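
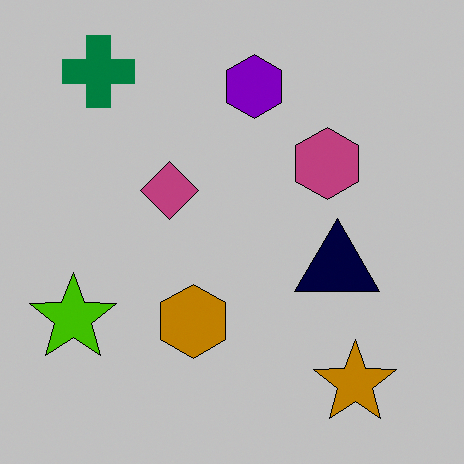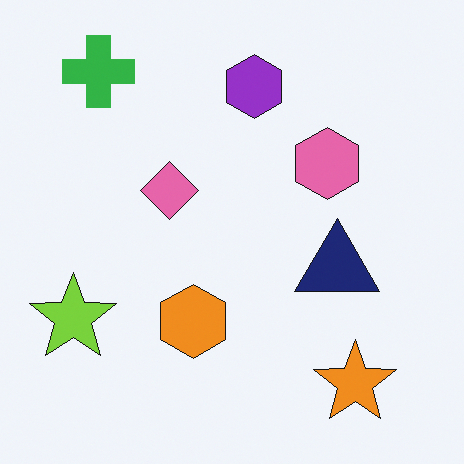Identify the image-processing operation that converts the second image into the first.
Heavily posterized to just a handful of flat colors.

Each flat color has snapped to a coarser quantized level — most visibly, the near-white background has dropped to a flat grey.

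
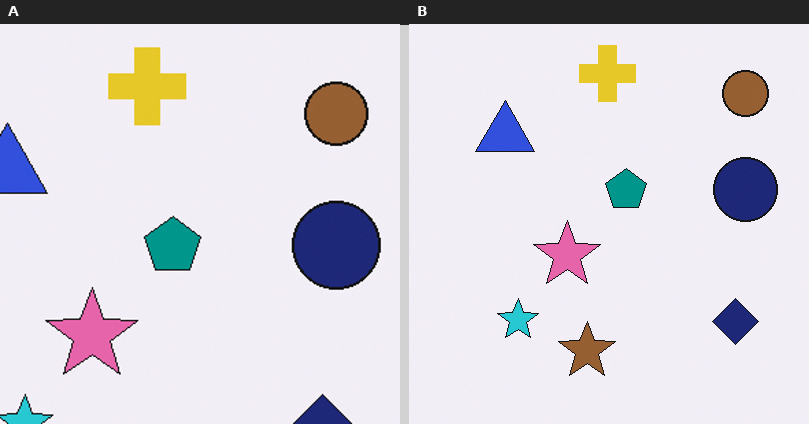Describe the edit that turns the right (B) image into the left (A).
The left (A) image is the right (B) cropped to a modestly smaller region and rescaled.

The visible shapes are larger and the field of view is narrower; shapes near the original edges may be partly or wholly outside the frame — a crop-and-rescale.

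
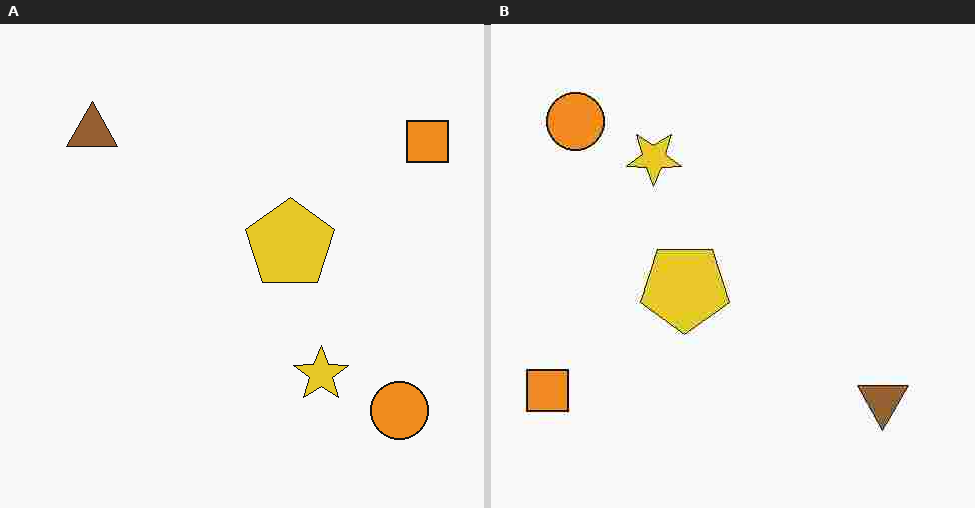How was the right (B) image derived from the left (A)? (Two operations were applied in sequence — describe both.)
The transformation is: rotated 180°, then degraded with heavy JPEG compression.

The orange square sits in the top-right of the left (A) image and the bottom-left of the right (B) — consistent with a whole-image 180° rotation. Blocky 8×8 compression artifacts appear around shape edges and the flat background shows ringing — characteristic JPEG degradation.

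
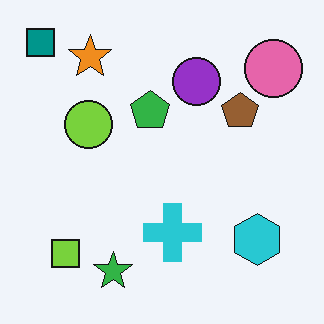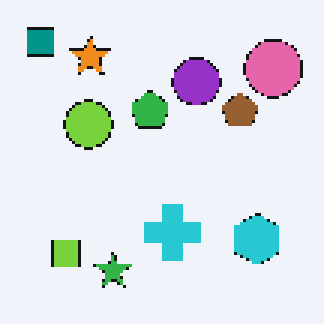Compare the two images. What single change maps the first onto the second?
Lightly pixelated (a mild mosaic effect).

Shapes are reduced to large square blocks; fine edges and outlines are lost — a downscale-then-upscale (mosaic) effect.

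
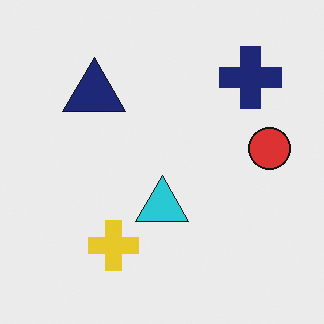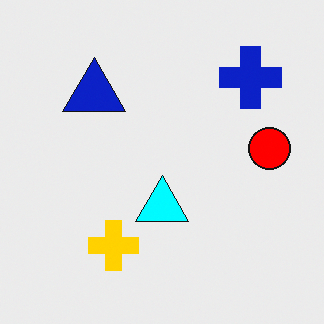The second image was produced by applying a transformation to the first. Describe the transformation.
The second image is the first made much more vivid (saturation change).

All colors are more vivid — a global saturation change.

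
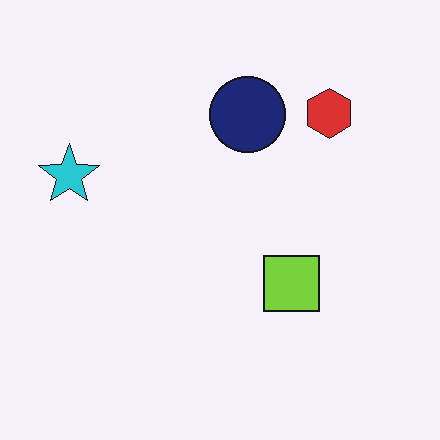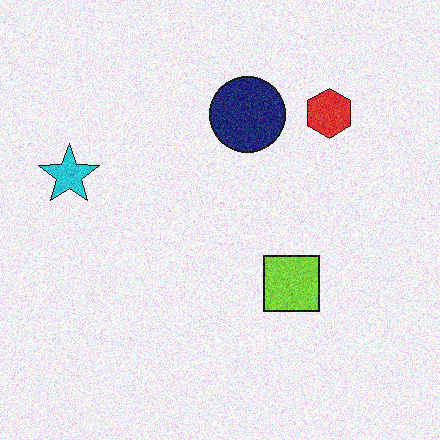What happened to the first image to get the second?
The image was degraded with visible gaussian noise.

Random speckle covers the whole image, including the flat background.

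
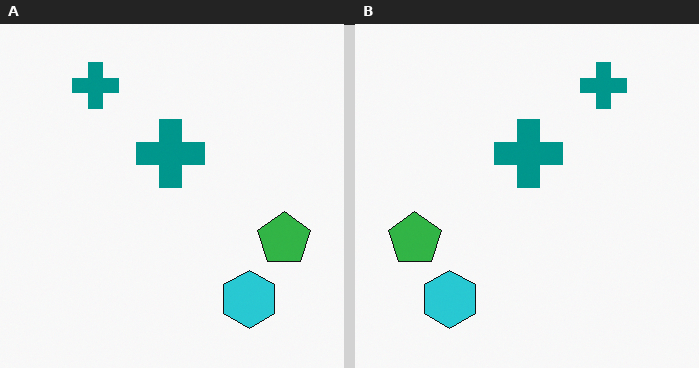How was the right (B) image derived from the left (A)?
Flipped horizontally (left ↔ right).

The green pentagon is in the right of the left (A) image and the left of the right (B) — shapes on opposite sides of the vertical midline have swapped in a mirror flip.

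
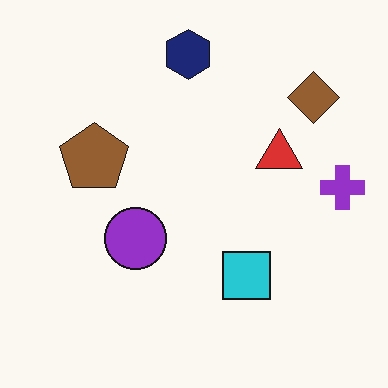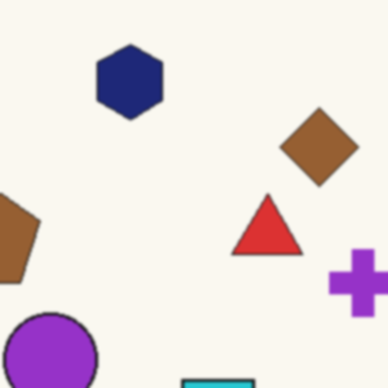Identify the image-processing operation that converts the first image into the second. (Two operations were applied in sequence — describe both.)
It was cropped to a modestly smaller region and rescaled, then lightly blurred.

The visible shapes are larger and the field of view is narrower; shapes near the original edges may be partly or wholly outside the frame — a crop-and-rescale. Shape edges and outlines are uniformly softened across the whole image.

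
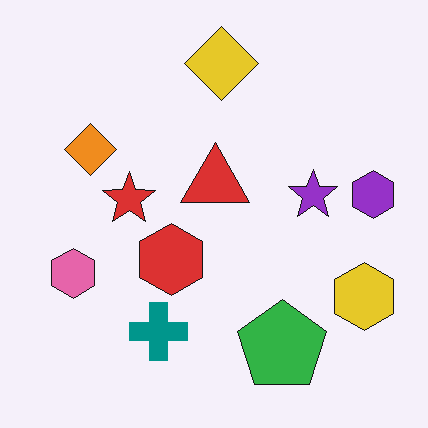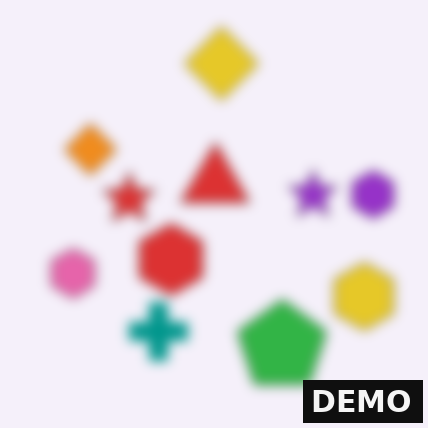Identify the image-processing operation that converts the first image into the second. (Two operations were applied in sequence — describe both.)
The transformation is: strongly gaussian-blurred, then watermarked with the text "DEMO" in the lower-right corner.

Shape edges and outlines are uniformly softened across the whole image. A dark label reading "DEMO" appears in the lower-right corner.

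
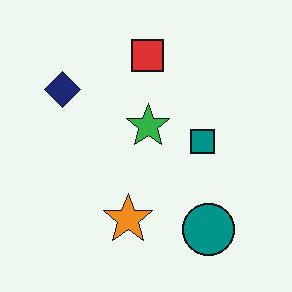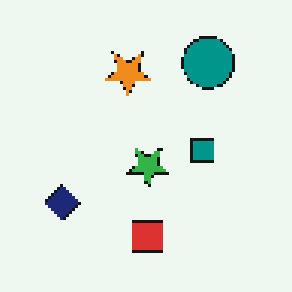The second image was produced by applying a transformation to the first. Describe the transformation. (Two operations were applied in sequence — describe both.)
The transformation is: flipped vertically (top ↔ bottom), then lightly pixelated (a mild mosaic effect).

The red square is in the top of the first image and the bottom of the second — shapes on opposite sides of the horizontal midline have swapped in a mirror flip. Shapes are reduced to large square blocks; fine edges and outlines are lost — a downscale-then-upscale (mosaic) effect.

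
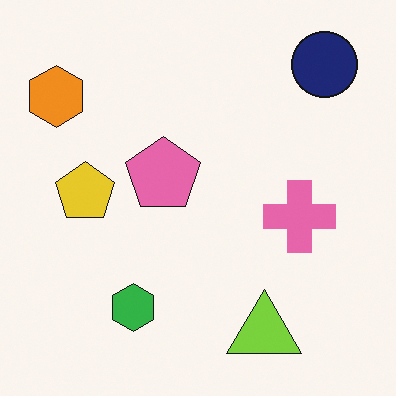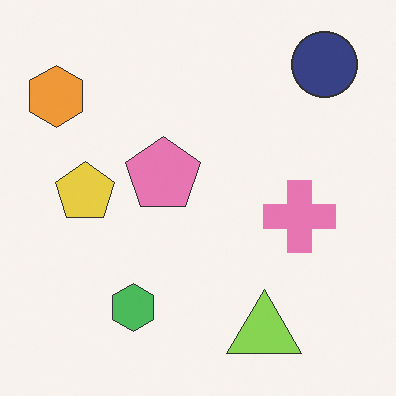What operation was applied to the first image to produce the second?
The image was given slightly reduced contrast.

Tones are pushed toward mid-grey across the whole image — a global contrast change.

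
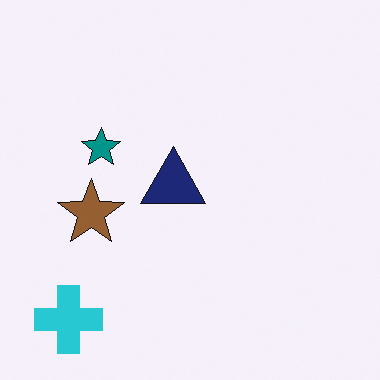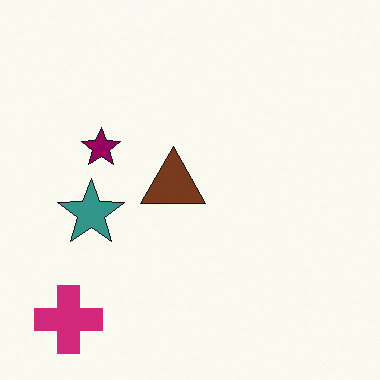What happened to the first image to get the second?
Hue-shifted noticeably.

Every shape's color has rotated by the same amount around the hue wheel — a uniform hue shift.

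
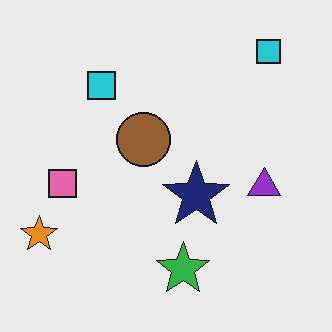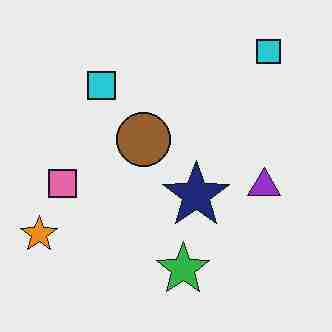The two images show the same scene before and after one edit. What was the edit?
Heavily JPEG-compressed with obvious blocking artifacts.

Blocky 8×8 compression artifacts appear around shape edges and the flat background shows ringing — characteristic JPEG degradation.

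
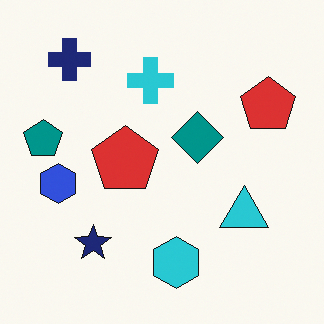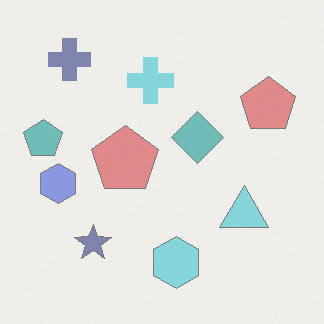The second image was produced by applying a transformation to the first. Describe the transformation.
This is the original image washed out (contrast reduced).

Tones are pushed toward mid-grey across the whole image — a global contrast change.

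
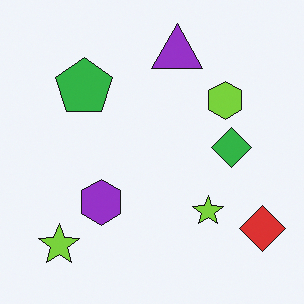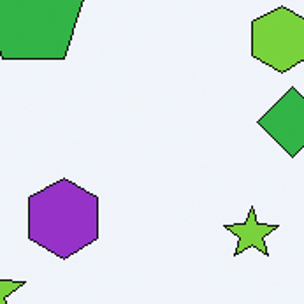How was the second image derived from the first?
Cropped tightly and scaled back up.

The visible shapes are larger and the field of view is narrower; shapes near the original edges may be partly or wholly outside the frame — a crop-and-rescale.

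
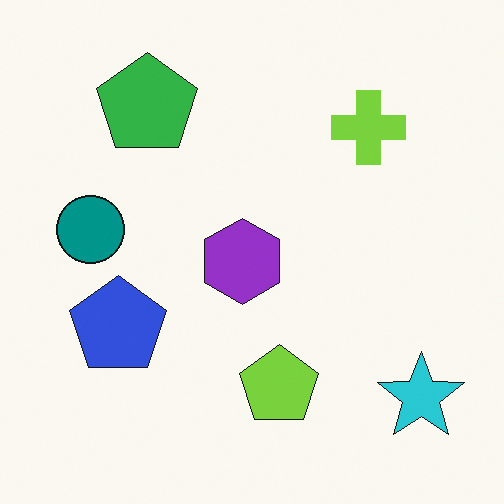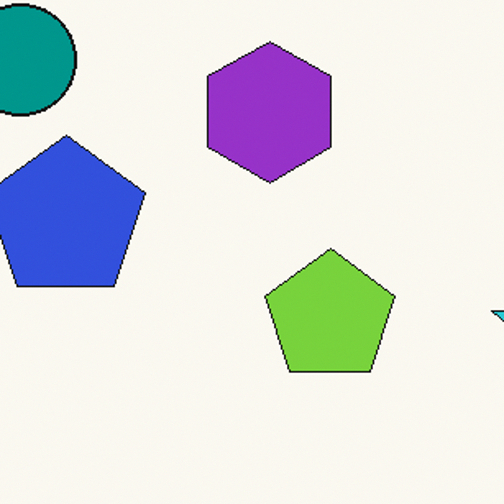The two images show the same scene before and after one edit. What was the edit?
It was cropped to a noticeably smaller region and rescaled.

The visible shapes are larger and the field of view is narrower; shapes near the original edges may be partly or wholly outside the frame — a crop-and-rescale.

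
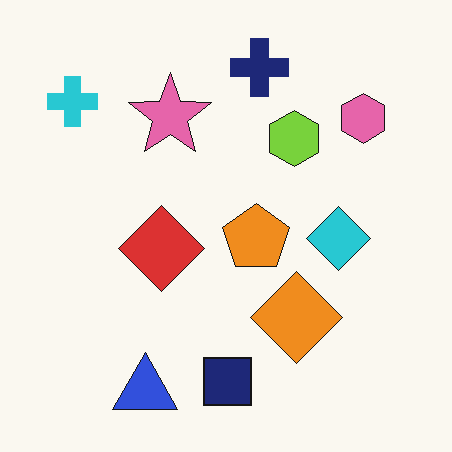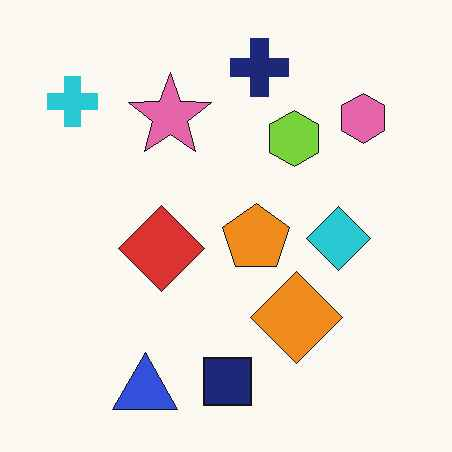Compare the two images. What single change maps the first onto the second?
The second image is the first given moderate JPEG compression.

Blocky 8×8 compression artifacts appear around shape edges and the flat background shows ringing — characteristic JPEG degradation.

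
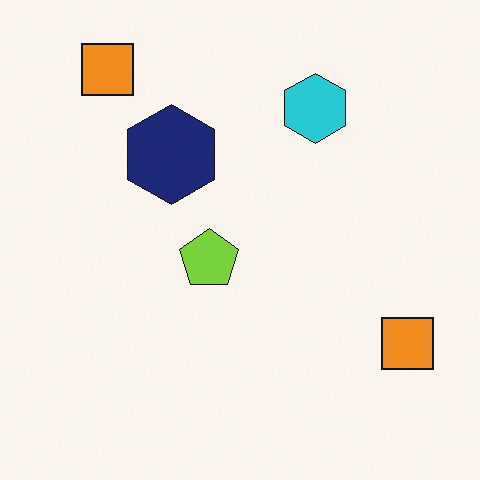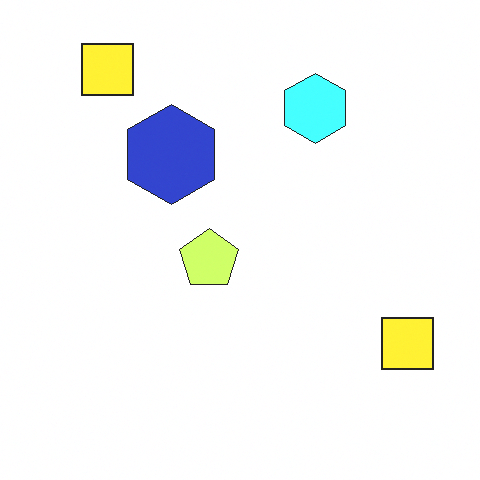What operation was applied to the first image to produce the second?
The second image is the first brightened a lot.

Every pixel — background and shapes alike — is uniformly brightened.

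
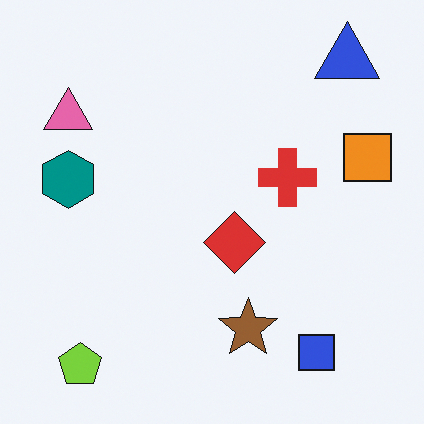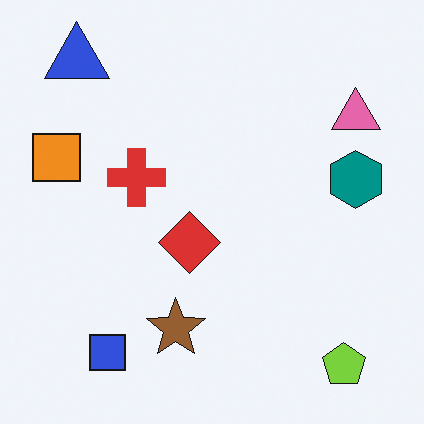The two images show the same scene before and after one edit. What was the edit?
This is the original image flipped horizontally (left ↔ right).

The orange square is in the right of the first image and the left of the second — shapes on opposite sides of the vertical midline have swapped in a mirror flip.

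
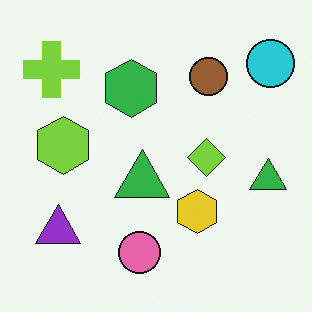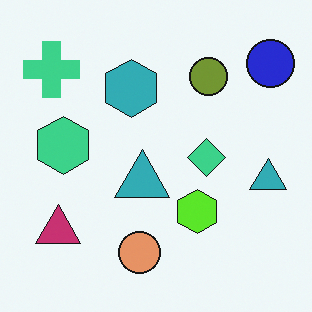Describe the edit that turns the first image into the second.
The transformation is: hue-shifted slightly.

Every shape's color has rotated by the same amount around the hue wheel — a uniform hue shift.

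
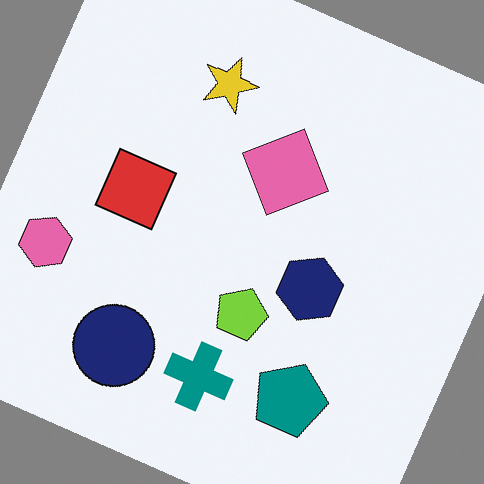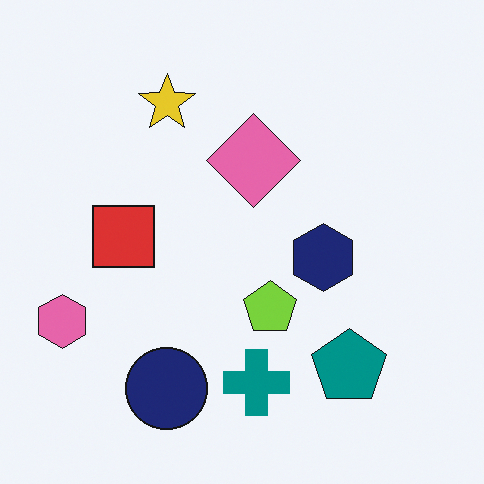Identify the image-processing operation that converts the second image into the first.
This is the original image rotated clockwise by a moderate amount.

Every shape is tilted by the same angle and the image corners show triangular fill wedges — a whole-image rotation by a non-right angle.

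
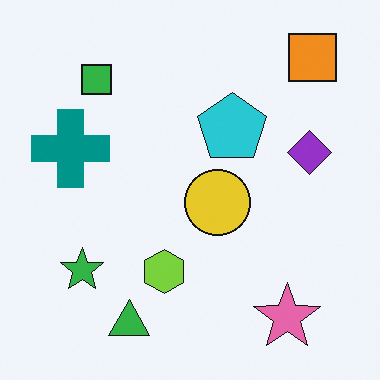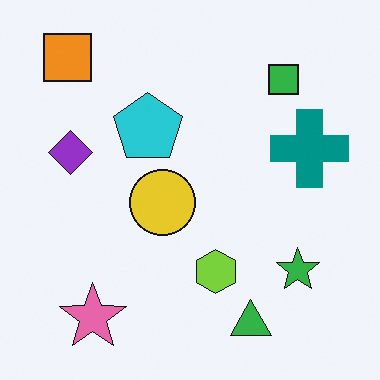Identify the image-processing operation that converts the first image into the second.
It was flipped horizontally (left ↔ right).

The orange square is in the top-right of the first image and the top-left of the second — shapes on opposite sides of the vertical midline have swapped in a mirror flip.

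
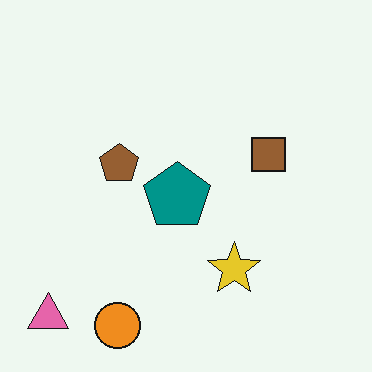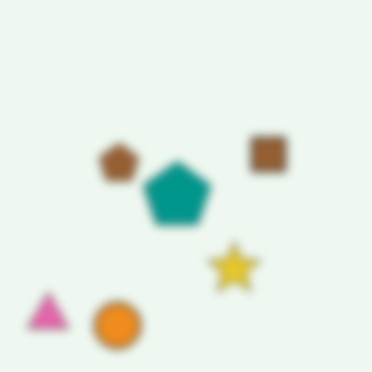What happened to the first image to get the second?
Moderately blurred.

Shape edges and outlines are uniformly softened across the whole image.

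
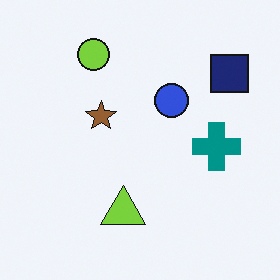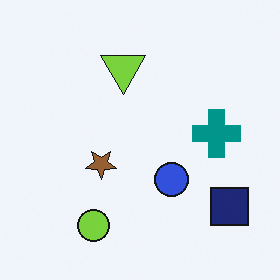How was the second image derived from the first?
The image was flipped vertically (top ↔ bottom).

The lime circle is in the top-left of the first image and the bottom-left of the second — shapes on opposite sides of the horizontal midline have swapped in a mirror flip.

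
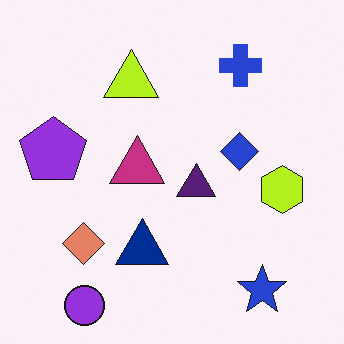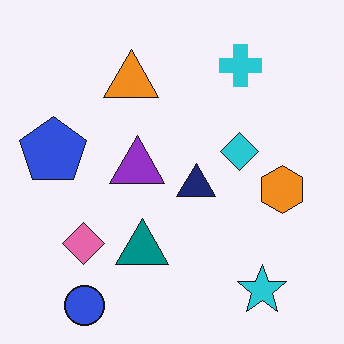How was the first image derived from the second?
This is the original image hue-shifted by a small amount.

Every shape's color has rotated by the same amount around the hue wheel — a uniform hue shift.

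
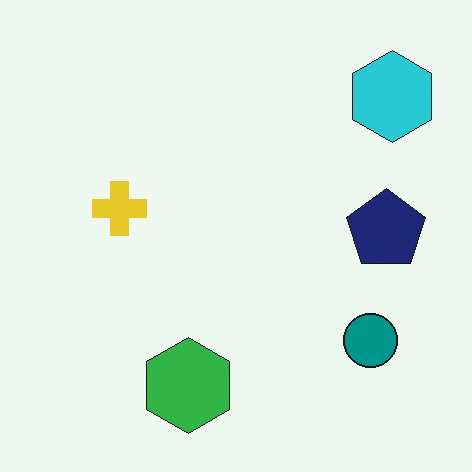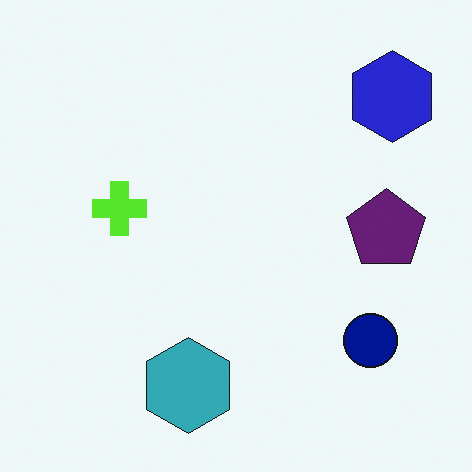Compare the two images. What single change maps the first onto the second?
It was hue-shifted by a small amount.

Every shape's color has rotated by the same amount around the hue wheel — a uniform hue shift.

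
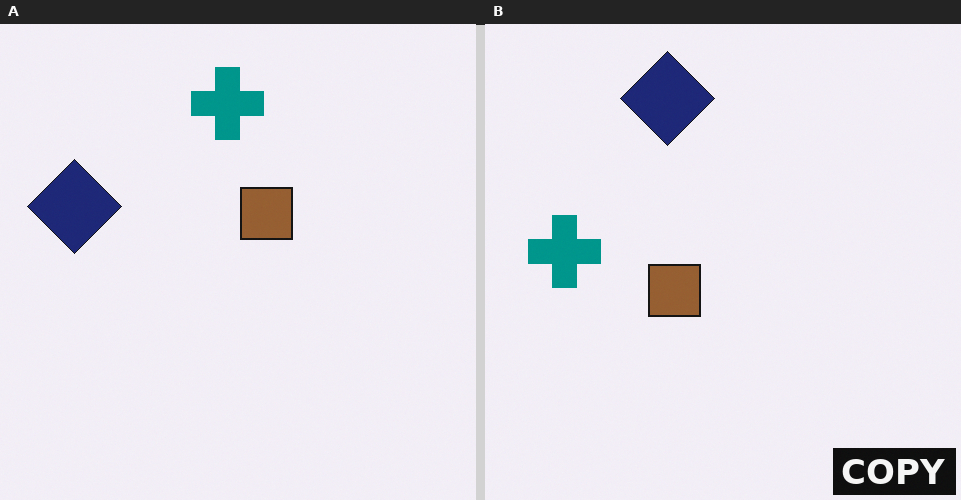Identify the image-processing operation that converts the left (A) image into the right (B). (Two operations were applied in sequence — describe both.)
This is the original image transposed (reflected across the top-left ↔ bottom-right diagonal), then watermarked with the text "COPY" in the lower-right corner.

Shapes have swapped their row and column positions — what was in the top-right is now in the bottom-left — a diagonal reflection. A dark label reading "COPY" appears in the lower-right corner.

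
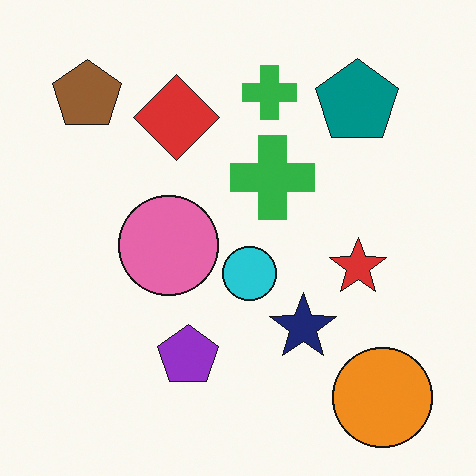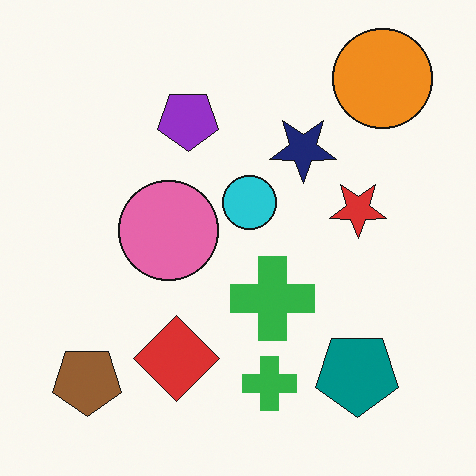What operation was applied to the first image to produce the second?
The second image is the first flipped vertically (top ↔ bottom).

The orange circle is in the bottom-right of the first image and the top-right of the second — shapes on opposite sides of the horizontal midline have swapped in a mirror flip.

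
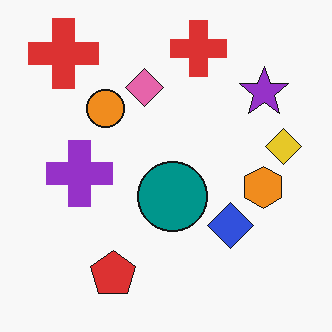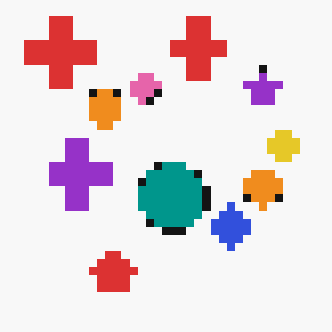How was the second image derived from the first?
This is the original image moderately pixelated.

Shapes are reduced to large square blocks; fine edges and outlines are lost — a downscale-then-upscale (mosaic) effect.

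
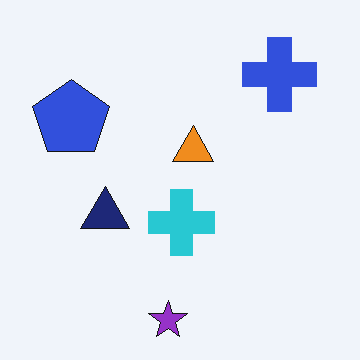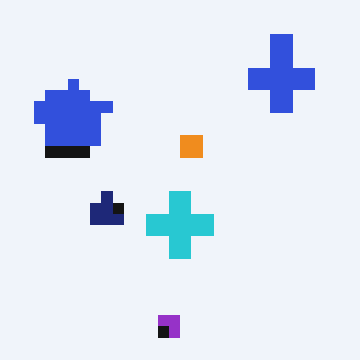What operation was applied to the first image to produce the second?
The image was heavily pixelated into large blocks.

Shapes are reduced to large square blocks; fine edges and outlines are lost — a downscale-then-upscale (mosaic) effect.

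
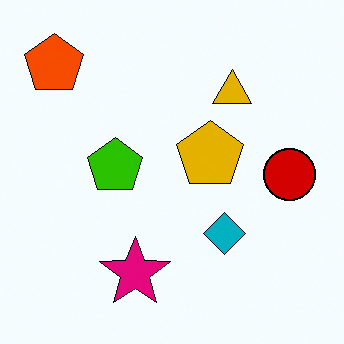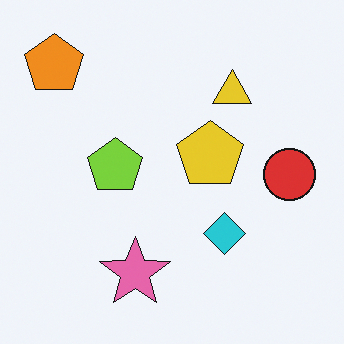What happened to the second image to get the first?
It was boosted in contrast.

Tones are pushed away from mid-grey across the whole image — a global contrast change.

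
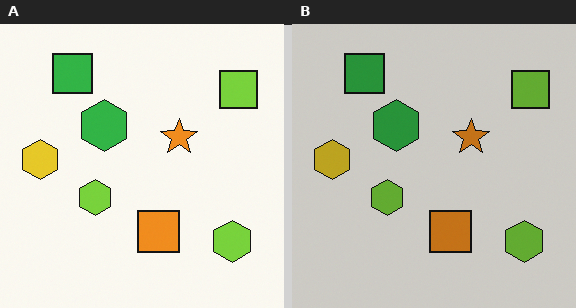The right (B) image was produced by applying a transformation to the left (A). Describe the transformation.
The right (B) image is the left (A) slightly darkened.

Every pixel — background and shapes alike — is uniformly darkened.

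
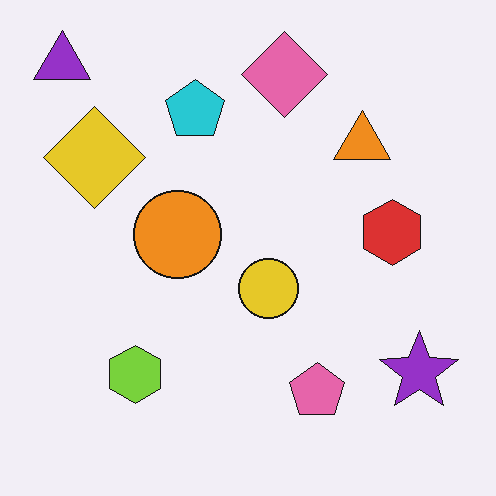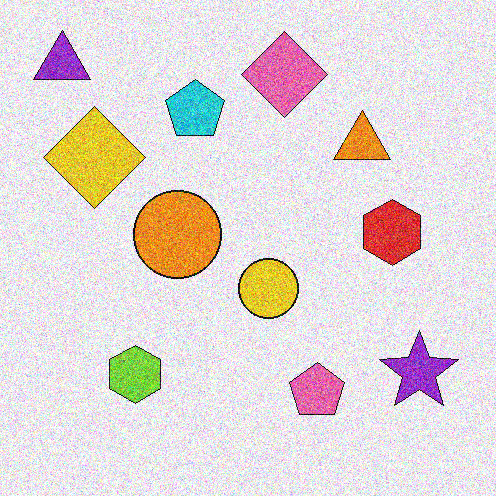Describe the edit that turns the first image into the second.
This is the original image degraded with a thick layer of grain.

Random speckle covers the whole image, including the flat background.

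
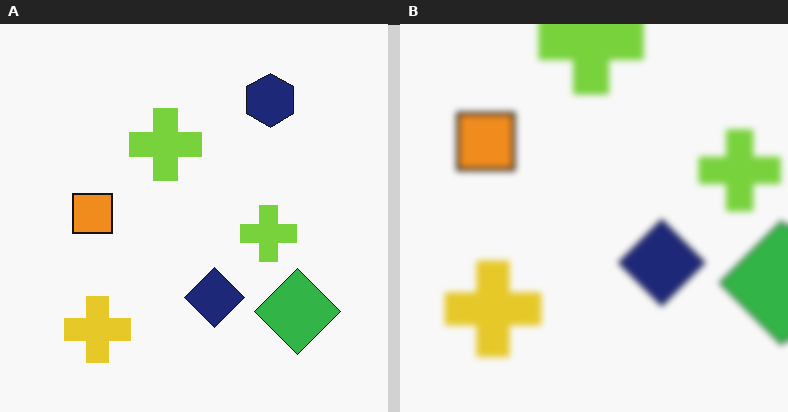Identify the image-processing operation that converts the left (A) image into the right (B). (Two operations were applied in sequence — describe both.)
Cropped to a modestly smaller region and rescaled, then noticeably gaussian-blurred.

The visible shapes are larger and the field of view is narrower; shapes near the original edges may be partly or wholly outside the frame — a crop-and-rescale. Shape edges and outlines are uniformly softened across the whole image.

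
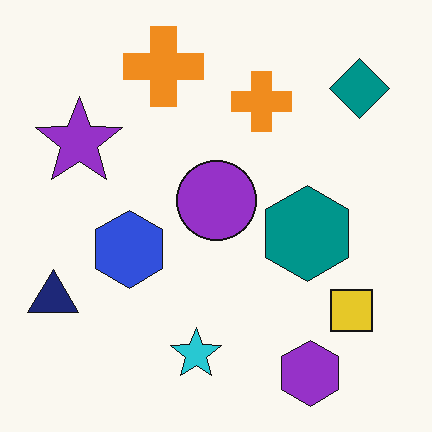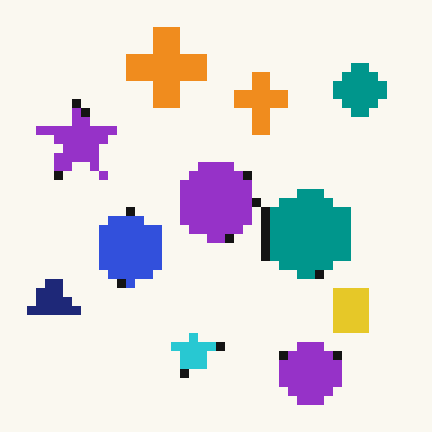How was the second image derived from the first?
The second image is the first heavily pixelated into large blocks.

Shapes are reduced to large square blocks; fine edges and outlines are lost — a downscale-then-upscale (mosaic) effect.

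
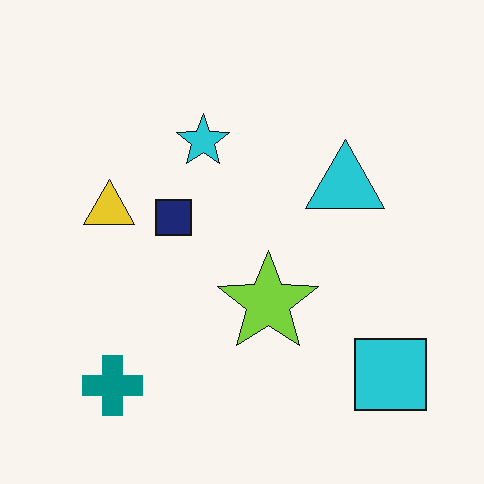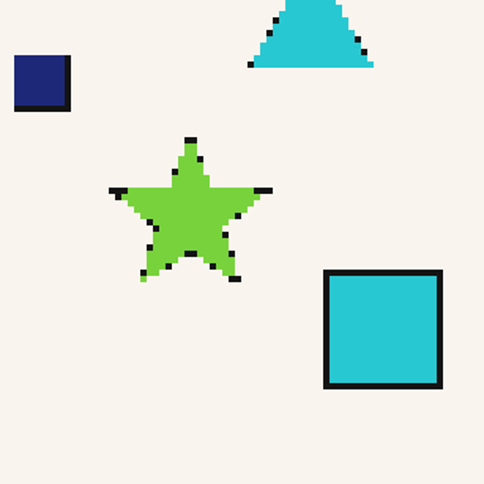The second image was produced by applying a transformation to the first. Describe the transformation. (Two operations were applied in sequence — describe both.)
The image was mildly pixelated, then cropped slightly and scaled back up.

Shapes are reduced to large square blocks; fine edges and outlines are lost — a downscale-then-upscale (mosaic) effect. The visible shapes are larger and the field of view is narrower; shapes near the original edges may be partly or wholly outside the frame — a crop-and-rescale.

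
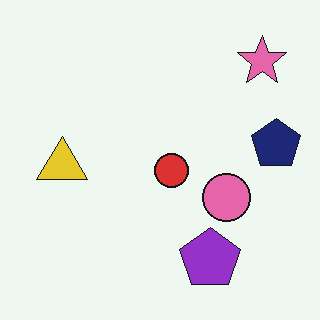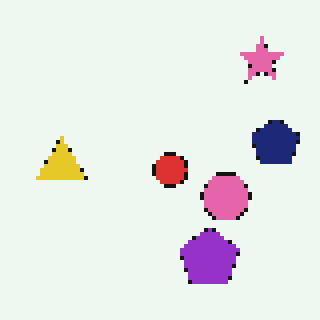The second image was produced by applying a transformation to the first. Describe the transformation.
The second image is the first mildly pixelated.

Shapes are reduced to large square blocks; fine edges and outlines are lost — a downscale-then-upscale (mosaic) effect.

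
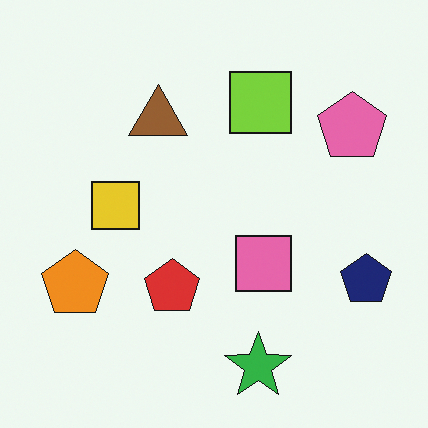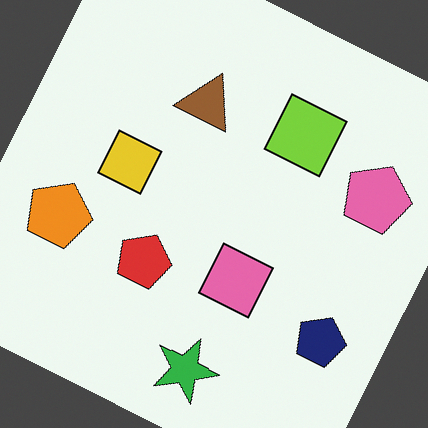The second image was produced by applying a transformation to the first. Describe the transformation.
The second image is the first rotated clockwise by a moderate amount.

Every shape is tilted by the same angle and the image corners show triangular fill wedges — a whole-image rotation by a non-right angle.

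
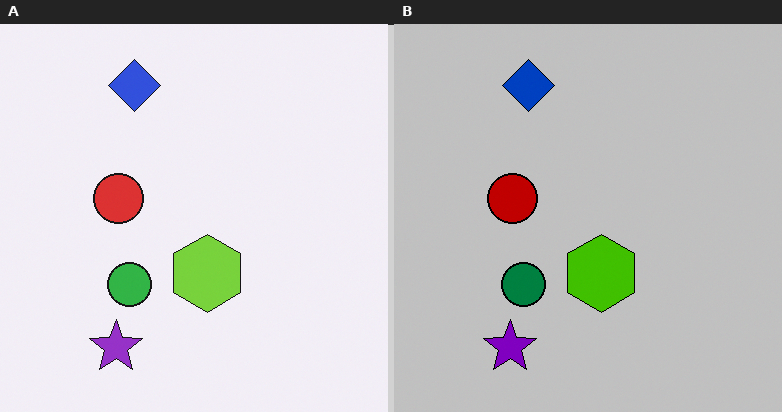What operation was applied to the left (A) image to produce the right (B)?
The image was heavily posterized to just a handful of flat colors.

Each flat color has snapped to a coarser quantized level — most visibly, the near-white background has dropped to a flat grey.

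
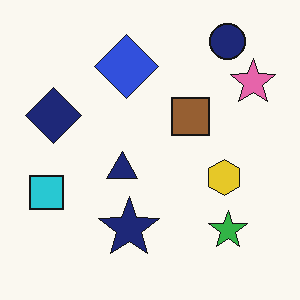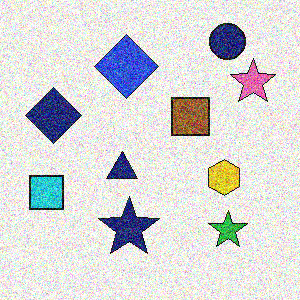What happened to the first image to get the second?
This is the original image degraded with a thick layer of grain.

Random speckle covers the whole image, including the flat background.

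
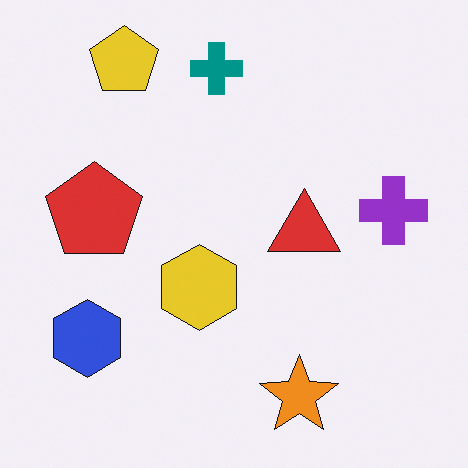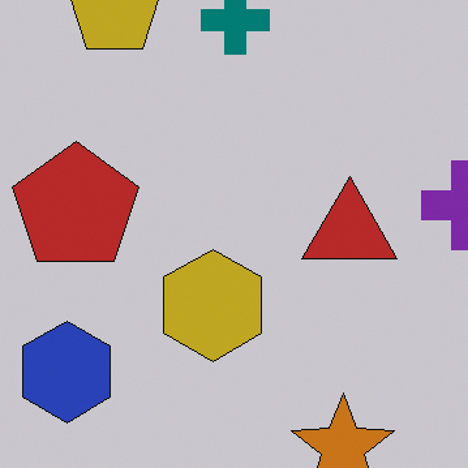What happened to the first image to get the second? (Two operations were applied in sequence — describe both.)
The transformation is: cropped slightly and scaled back up, then darkened a little.

The visible shapes are larger and the field of view is narrower; shapes near the original edges may be partly or wholly outside the frame — a crop-and-rescale. Every pixel — background and shapes alike — is uniformly darkened.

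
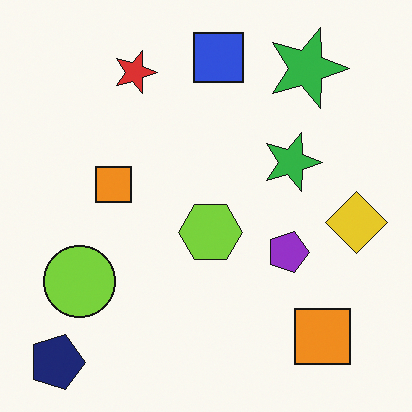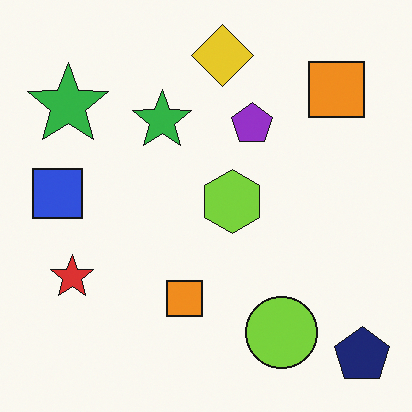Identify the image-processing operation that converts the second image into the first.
This is the original image rotated 90° clockwise.

The navy pentagon sits in the bottom-right of the second image and the bottom-left of the first — consistent with a whole-image 90° clockwise rotation.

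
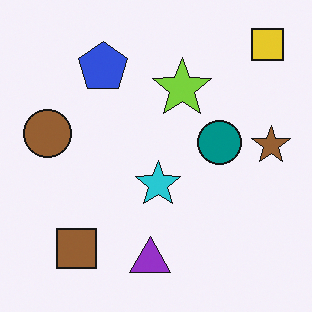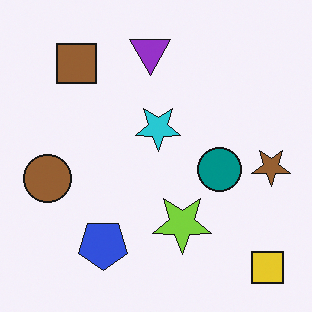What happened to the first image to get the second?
The transformation is: flipped vertically (top ↔ bottom).

The yellow square is in the top-right of the first image and the bottom-right of the second — shapes on opposite sides of the horizontal midline have swapped in a mirror flip.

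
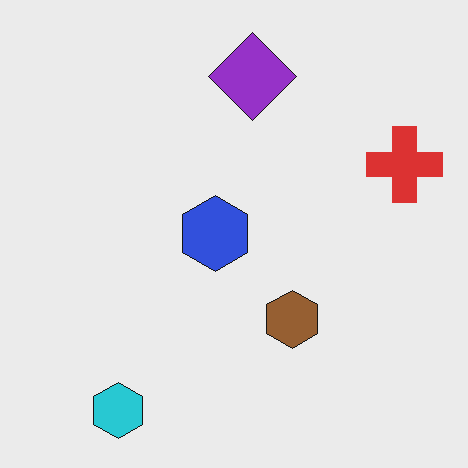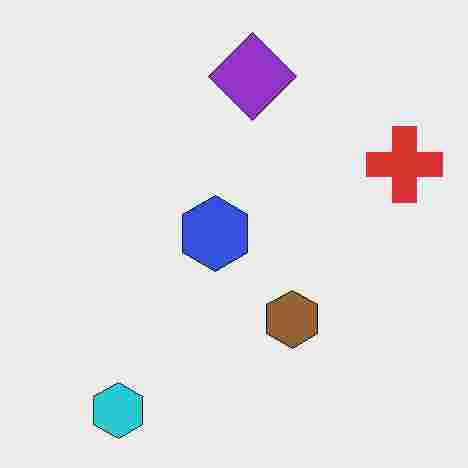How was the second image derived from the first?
It was heavily JPEG-compressed with obvious blocking artifacts.

Blocky 8×8 compression artifacts appear around shape edges and the flat background shows ringing — characteristic JPEG degradation.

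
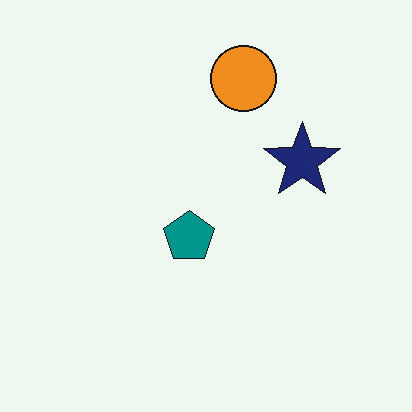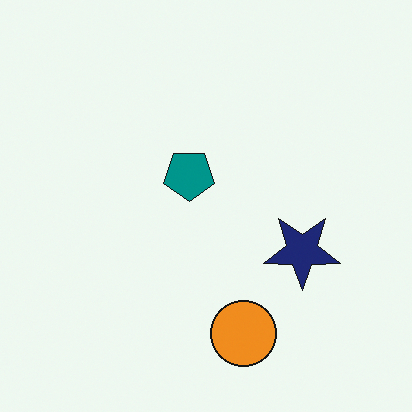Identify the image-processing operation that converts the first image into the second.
This is the original image flipped vertically (top ↔ bottom).

The orange circle is in the top of the first image and the bottom of the second — shapes on opposite sides of the horizontal midline have swapped in a mirror flip.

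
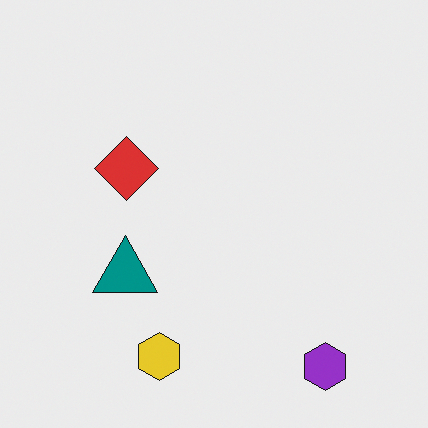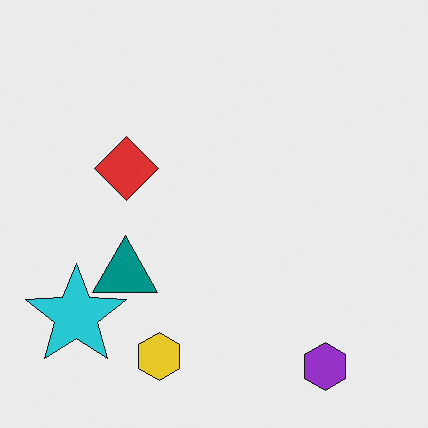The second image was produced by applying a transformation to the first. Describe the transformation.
The transformation is: overlaid with an additional cyan star.

A cyan star appears in the second image that is absent from the first.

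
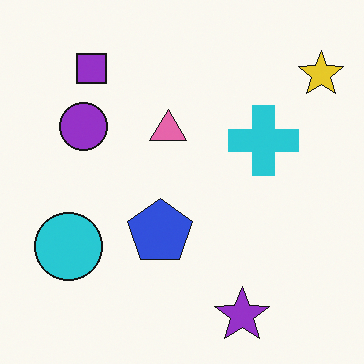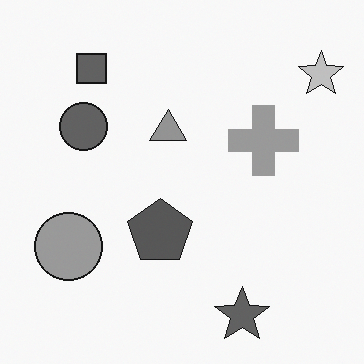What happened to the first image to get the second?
The second image is the first converted to grayscale.

All color is removed — every shape is now a shade of grey.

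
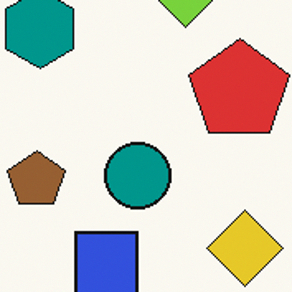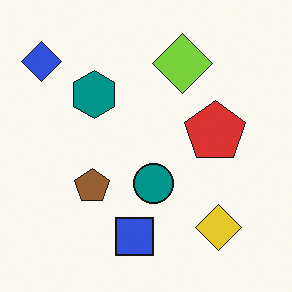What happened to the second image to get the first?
This is the original image cropped to a noticeably smaller region and rescaled.

The visible shapes are larger and the field of view is narrower; shapes near the original edges may be partly or wholly outside the frame — a crop-and-rescale.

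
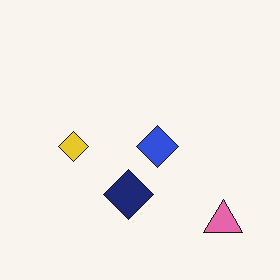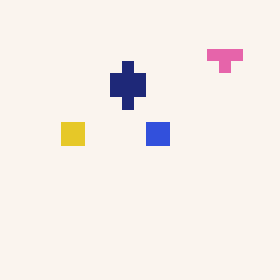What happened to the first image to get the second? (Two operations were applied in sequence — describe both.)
The second image is the first flipped vertically (top ↔ bottom), then coarsely pixelated.

The pink triangle is in the bottom-right of the first image and the top-right of the second — shapes on opposite sides of the horizontal midline have swapped in a mirror flip. Shapes are reduced to large square blocks; fine edges and outlines are lost — a downscale-then-upscale (mosaic) effect.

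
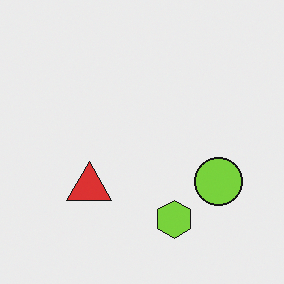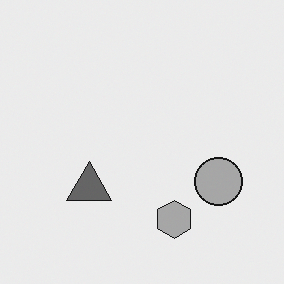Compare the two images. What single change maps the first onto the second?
This is the original image converted to grayscale.

All color is removed — every shape is now a shade of grey.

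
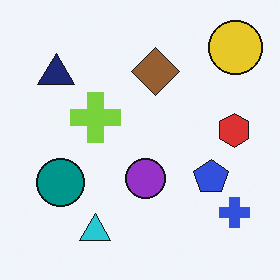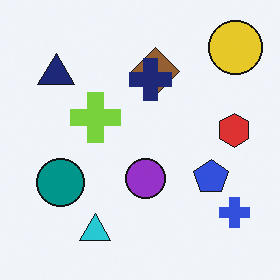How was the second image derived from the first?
It was overlaid with an additional navy cross.

A navy cross appears in the second image that is absent from the first.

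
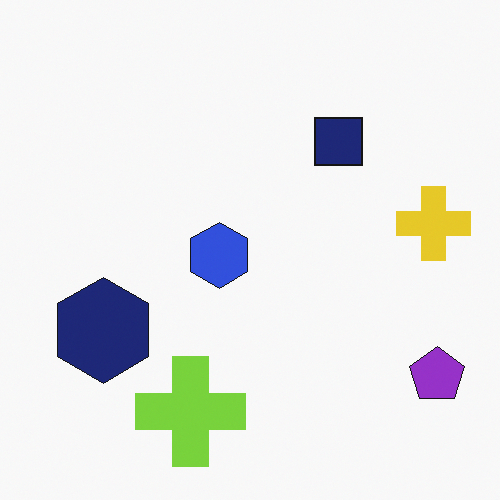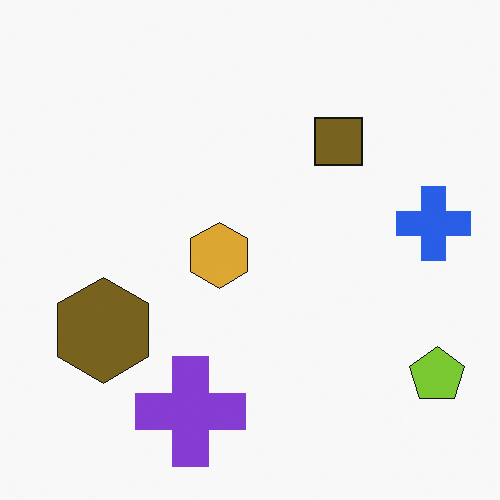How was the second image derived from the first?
This is the original image hue-shifted by a large amount.

Every shape's color has rotated by the same amount around the hue wheel — a uniform hue shift.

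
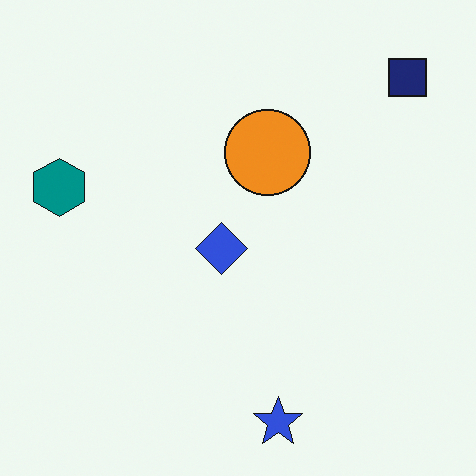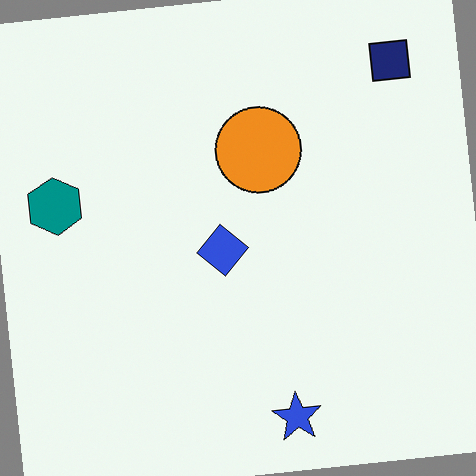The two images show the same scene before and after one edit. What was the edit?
The transformation is: rotated counter-clockwise by a small amount.

Every shape is tilted by the same angle and the image corners show triangular fill wedges — a whole-image rotation by a non-right angle.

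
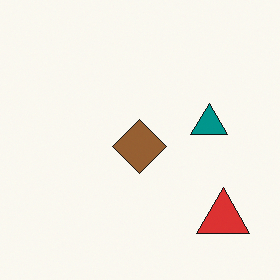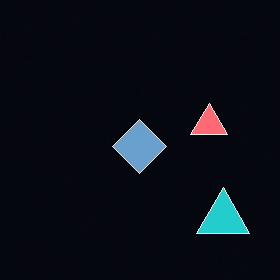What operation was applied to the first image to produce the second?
It was color-inverted (negative).

The light background has become dark and every shape's color is its complement — a photographic negative.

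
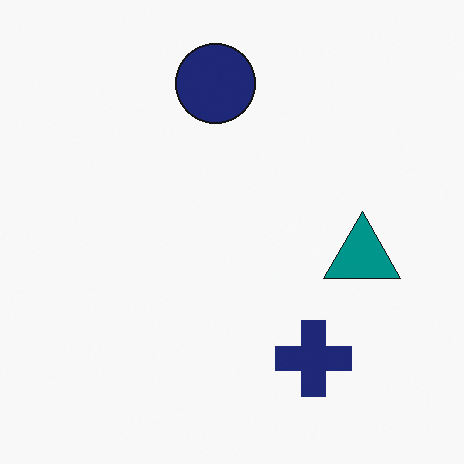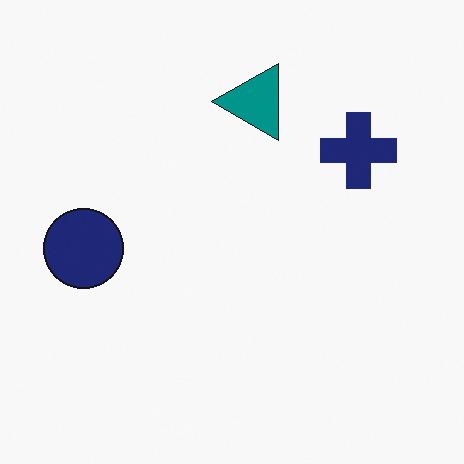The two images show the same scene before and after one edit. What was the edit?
Rotated 90° counter-clockwise.

The navy circle sits in the top of the first image and the left of the second — consistent with a whole-image 90° counter-clockwise rotation.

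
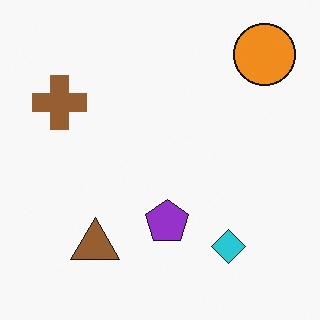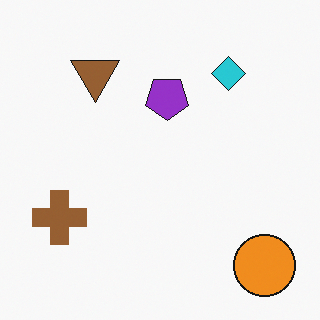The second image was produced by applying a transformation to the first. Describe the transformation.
The second image is the first flipped vertically (top ↔ bottom).

The orange circle is in the top-right of the first image and the bottom-right of the second — shapes on opposite sides of the horizontal midline have swapped in a mirror flip.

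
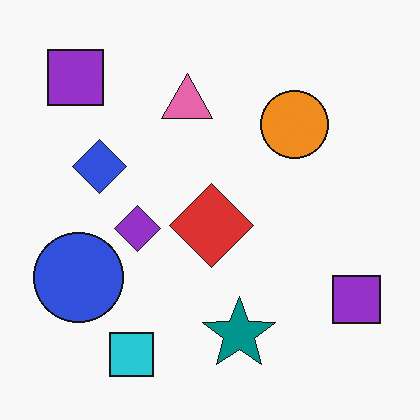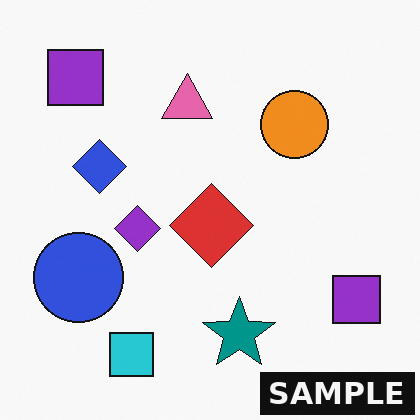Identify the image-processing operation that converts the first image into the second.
Watermarked with the text "SAMPLE" in the lower-right corner.

A dark label reading "SAMPLE" appears in the lower-right corner.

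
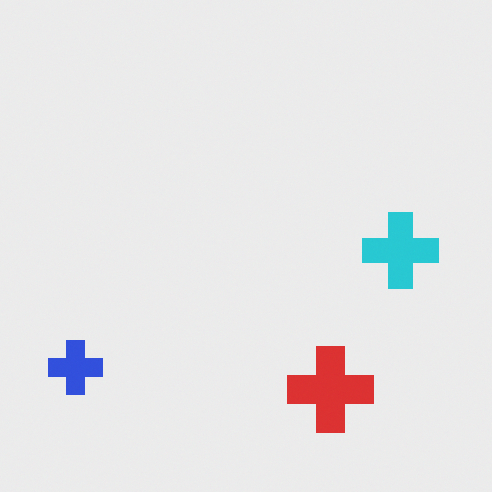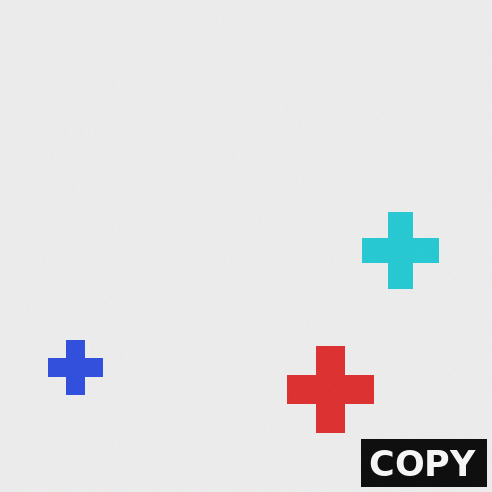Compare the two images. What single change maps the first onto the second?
It was watermarked with the text "COPY" in the lower-right corner.

A dark label reading "COPY" appears in the lower-right corner.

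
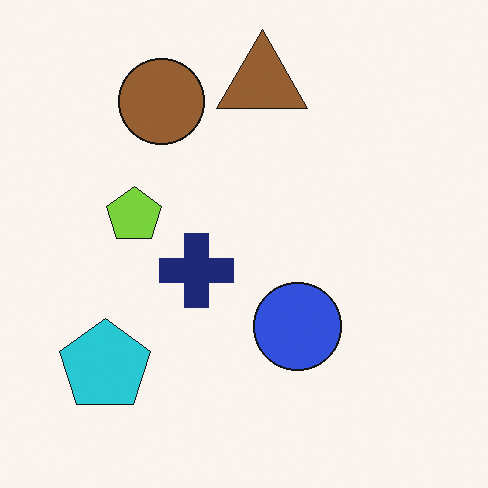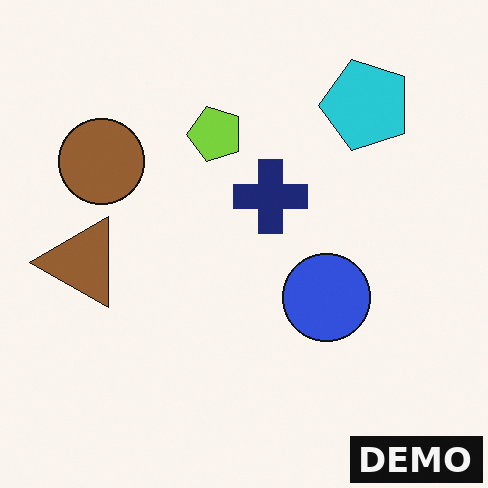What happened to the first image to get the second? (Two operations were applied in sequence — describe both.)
It was transposed (reflected across the top-left ↔ bottom-right diagonal), then watermarked with the text "DEMO" in the lower-right corner.

Shapes have swapped their row and column positions — what was in the top-right is now in the bottom-left — a diagonal reflection. A dark label reading "DEMO" appears in the lower-right corner.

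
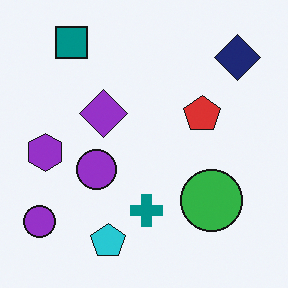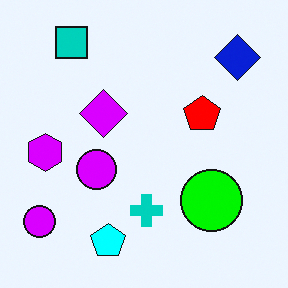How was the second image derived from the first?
The transformation is: heavily oversaturated.

All colors are more vivid — a global saturation change.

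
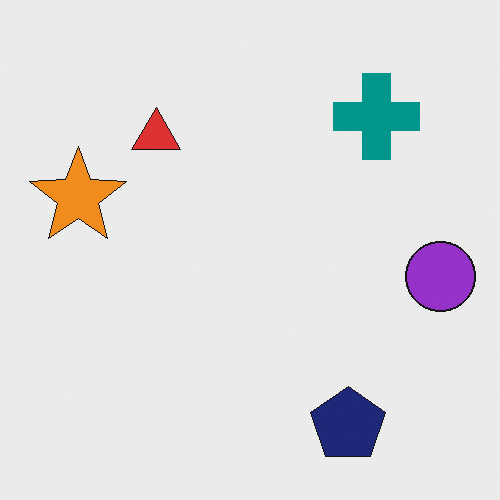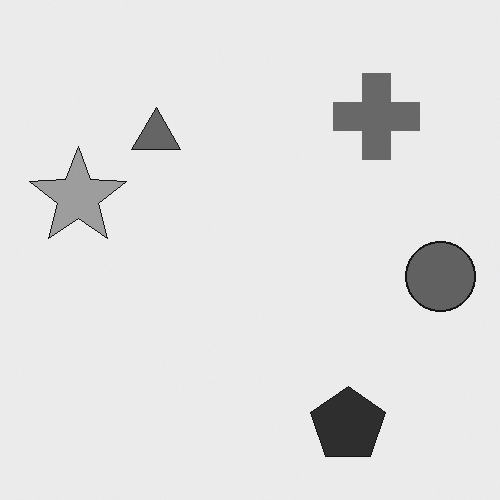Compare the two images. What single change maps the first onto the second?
It was converted to grayscale.

All color is removed — every shape is now a shade of grey.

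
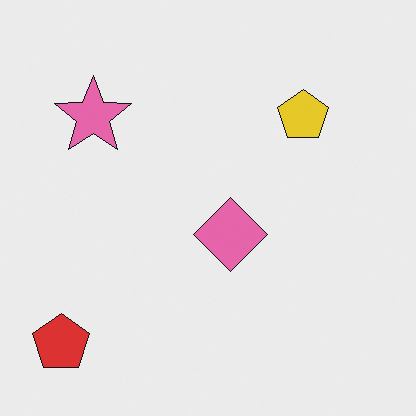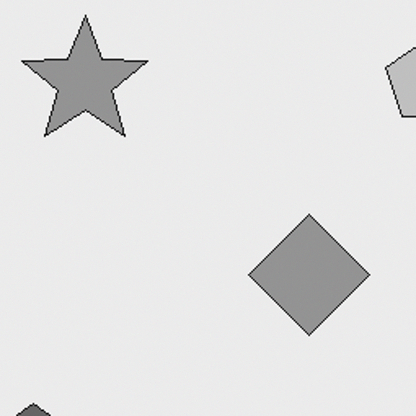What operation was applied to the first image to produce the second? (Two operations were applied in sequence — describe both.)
The transformation is: converted to grayscale, then cropped tightly and scaled back up.

All color is removed — every shape is now a shade of grey. The visible shapes are larger and the field of view is narrower; shapes near the original edges may be partly or wholly outside the frame — a crop-and-rescale.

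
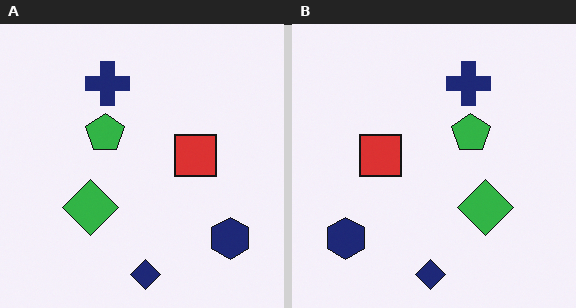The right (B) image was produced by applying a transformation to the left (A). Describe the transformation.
It was flipped horizontally (left ↔ right).

The navy hexagon is in the bottom-right of the left (A) image and the bottom-left of the right (B) — shapes on opposite sides of the vertical midline have swapped in a mirror flip.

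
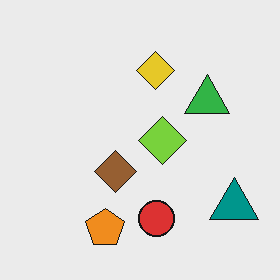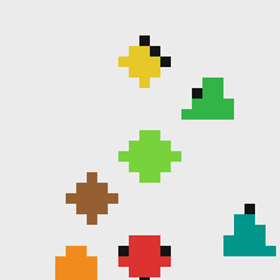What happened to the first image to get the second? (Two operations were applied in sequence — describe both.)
Moderately pixelated, then cropped slightly and scaled back up.

Shapes are reduced to large square blocks; fine edges and outlines are lost — a downscale-then-upscale (mosaic) effect. The visible shapes are larger and the field of view is narrower; shapes near the original edges may be partly or wholly outside the frame — a crop-and-rescale.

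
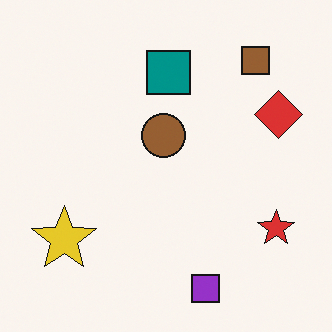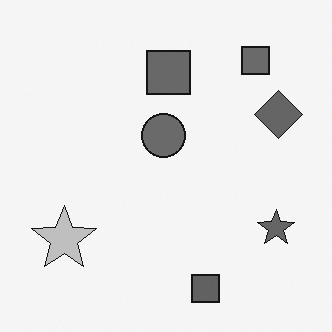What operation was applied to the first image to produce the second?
This is the original image converted to grayscale.

All color is removed — every shape is now a shade of grey.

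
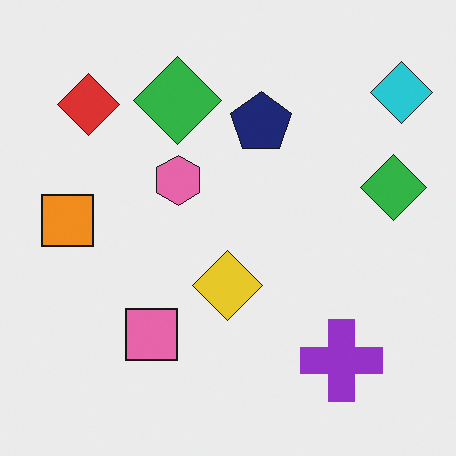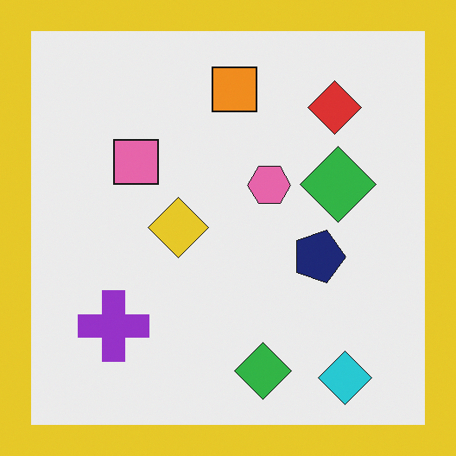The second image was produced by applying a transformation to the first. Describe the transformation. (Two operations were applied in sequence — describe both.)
This is the original image rotated 90° clockwise, then framed with a yellow border.

The cyan diamond sits in the top-right of the first image and the bottom-right of the second — consistent with a whole-image 90° clockwise rotation. A solid yellow frame runs around the edge of the second image, with the content slightly shrunk inside it.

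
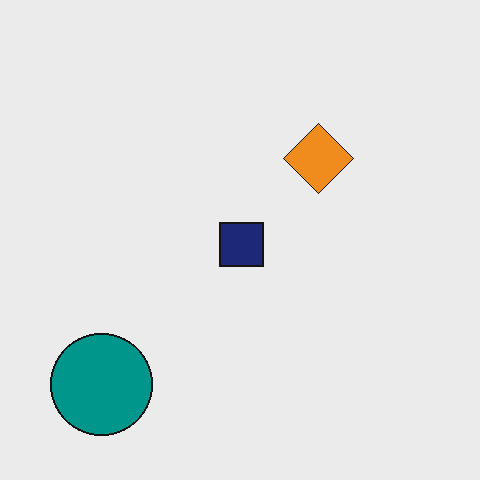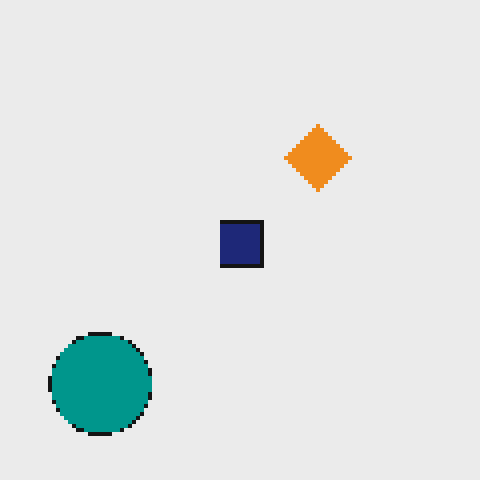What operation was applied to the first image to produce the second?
This is the original image lightly pixelated (a mild mosaic effect).

Shapes are reduced to large square blocks; fine edges and outlines are lost — a downscale-then-upscale (mosaic) effect.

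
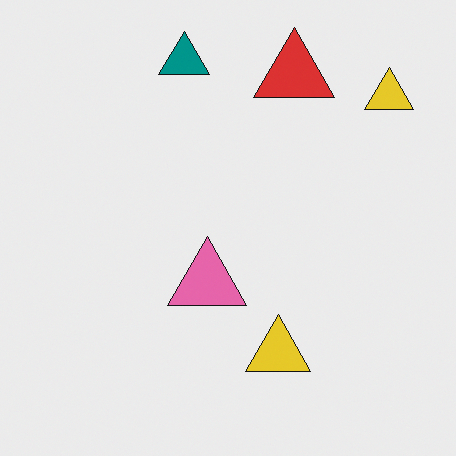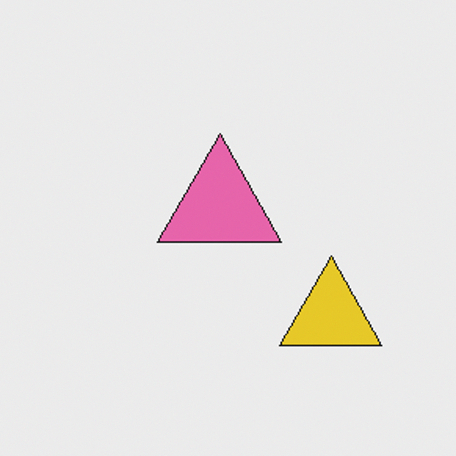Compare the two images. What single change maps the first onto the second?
Cropped slightly and scaled back up.

The visible shapes are larger and the field of view is narrower; shapes near the original edges may be partly or wholly outside the frame — a crop-and-rescale.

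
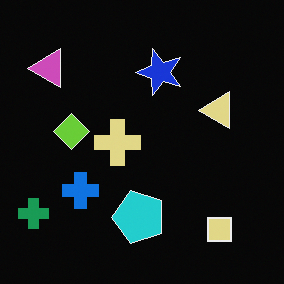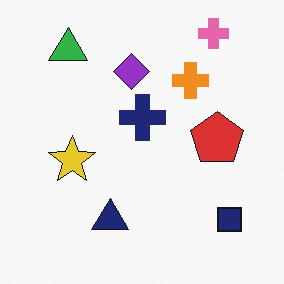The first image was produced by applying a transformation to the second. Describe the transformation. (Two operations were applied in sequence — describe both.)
The image was color-inverted (negative), then transposed (reflected across the top-left ↔ bottom-right diagonal).

The light background has become dark and every shape's color is its complement — a photographic negative. Shapes have swapped their row and column positions — what was in the top-right is now in the bottom-left — a diagonal reflection.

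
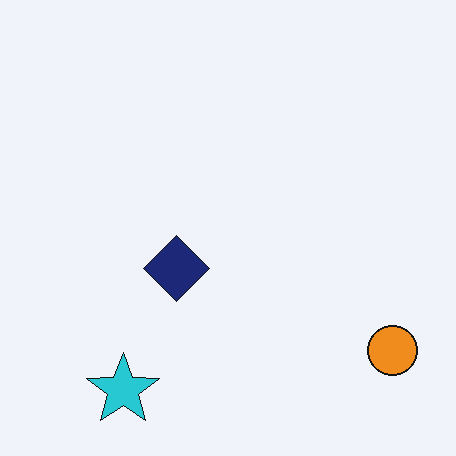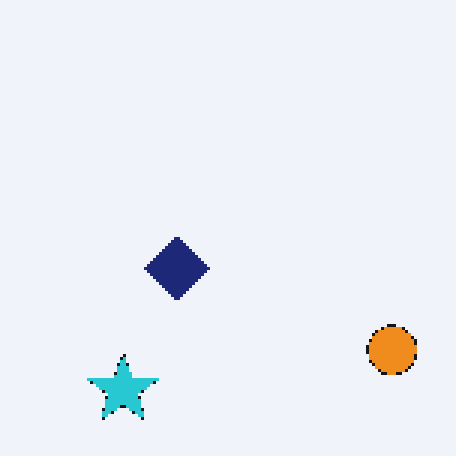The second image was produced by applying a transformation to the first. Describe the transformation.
Mildly pixelated.

Shapes are reduced to large square blocks; fine edges and outlines are lost — a downscale-then-upscale (mosaic) effect.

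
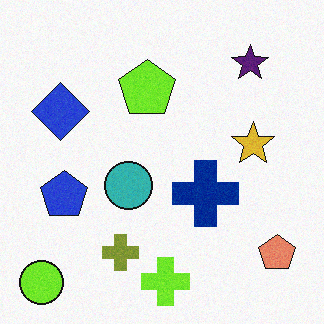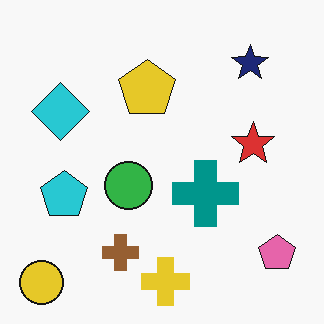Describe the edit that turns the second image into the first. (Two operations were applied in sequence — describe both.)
Degraded with light additive noise, then hue-shifted slightly.

Random speckle covers the whole image, including the flat background. Every shape's color has rotated by the same amount around the hue wheel — a uniform hue shift.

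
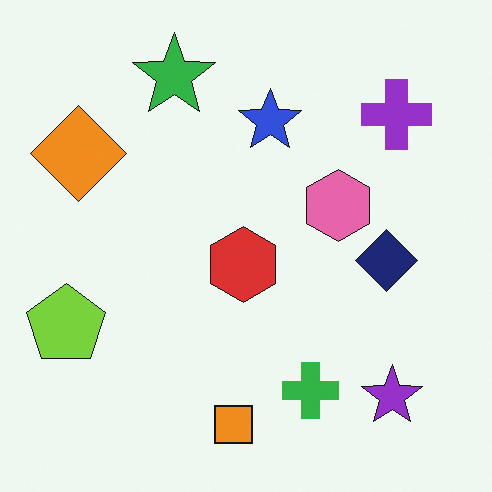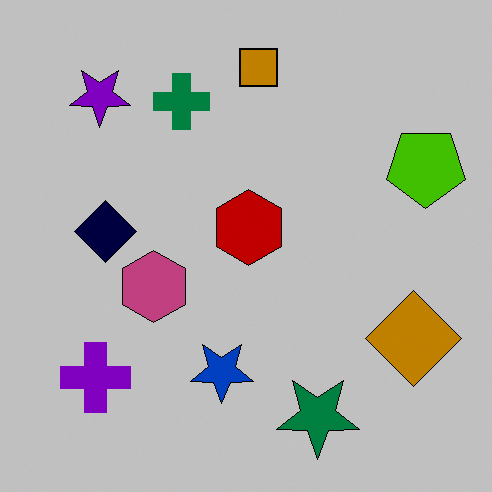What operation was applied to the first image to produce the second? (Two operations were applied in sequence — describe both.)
Aggressively posterized, then rotated 180°.

Each flat color has snapped to a coarser quantized level — most visibly, the near-white background has dropped to a flat grey. The purple star sits in the bottom-right of the first image and the top-left of the second — consistent with a whole-image 180° rotation.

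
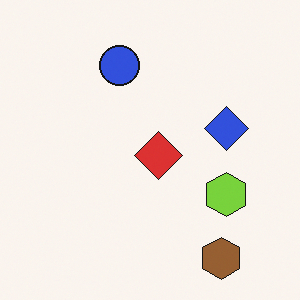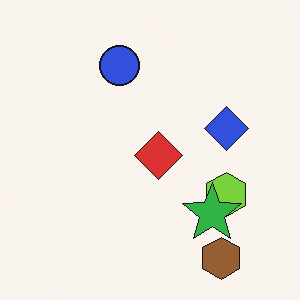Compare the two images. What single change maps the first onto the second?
It was overlaid with an additional green star.

A green star appears in the second image that is absent from the first.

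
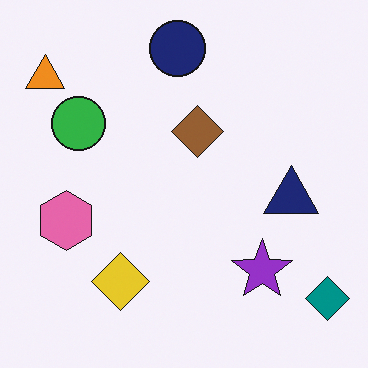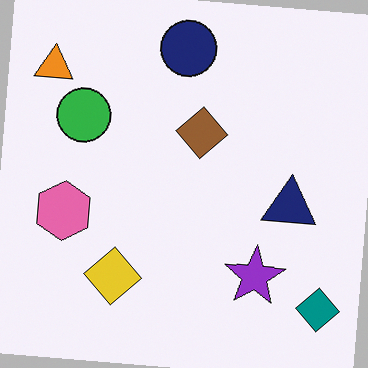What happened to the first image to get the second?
The second image is the first rotated clockwise by a small amount.

Every shape is tilted by the same angle and the image corners show triangular fill wedges — a whole-image rotation by a non-right angle.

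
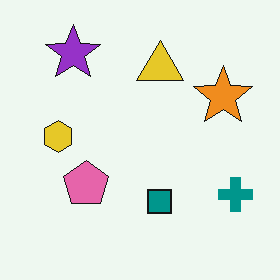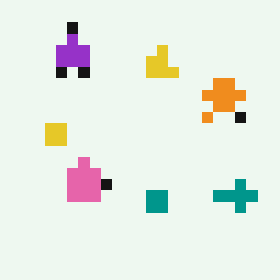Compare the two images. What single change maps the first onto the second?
The image was coarsely pixelated.

Shapes are reduced to large square blocks; fine edges and outlines are lost — a downscale-then-upscale (mosaic) effect.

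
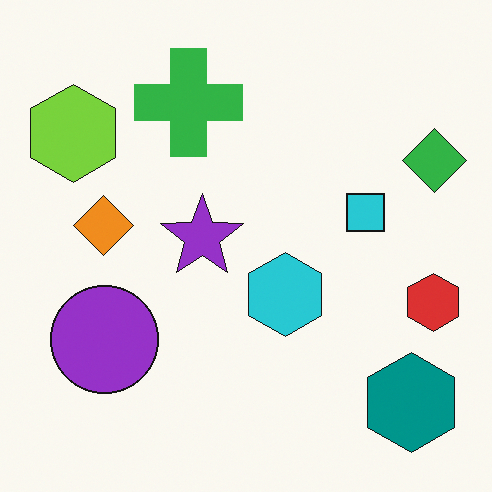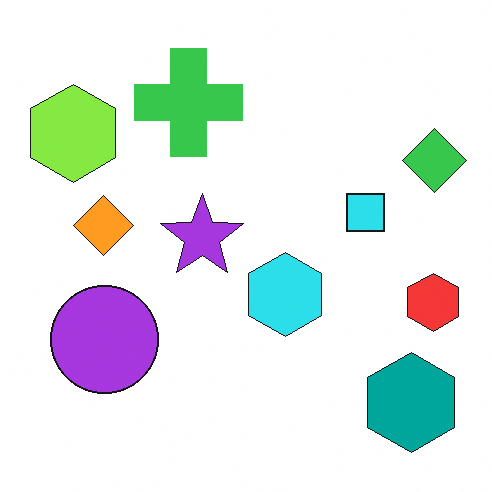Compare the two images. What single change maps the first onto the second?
The transformation is: slightly brightened.

Every pixel — background and shapes alike — is uniformly brightened.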